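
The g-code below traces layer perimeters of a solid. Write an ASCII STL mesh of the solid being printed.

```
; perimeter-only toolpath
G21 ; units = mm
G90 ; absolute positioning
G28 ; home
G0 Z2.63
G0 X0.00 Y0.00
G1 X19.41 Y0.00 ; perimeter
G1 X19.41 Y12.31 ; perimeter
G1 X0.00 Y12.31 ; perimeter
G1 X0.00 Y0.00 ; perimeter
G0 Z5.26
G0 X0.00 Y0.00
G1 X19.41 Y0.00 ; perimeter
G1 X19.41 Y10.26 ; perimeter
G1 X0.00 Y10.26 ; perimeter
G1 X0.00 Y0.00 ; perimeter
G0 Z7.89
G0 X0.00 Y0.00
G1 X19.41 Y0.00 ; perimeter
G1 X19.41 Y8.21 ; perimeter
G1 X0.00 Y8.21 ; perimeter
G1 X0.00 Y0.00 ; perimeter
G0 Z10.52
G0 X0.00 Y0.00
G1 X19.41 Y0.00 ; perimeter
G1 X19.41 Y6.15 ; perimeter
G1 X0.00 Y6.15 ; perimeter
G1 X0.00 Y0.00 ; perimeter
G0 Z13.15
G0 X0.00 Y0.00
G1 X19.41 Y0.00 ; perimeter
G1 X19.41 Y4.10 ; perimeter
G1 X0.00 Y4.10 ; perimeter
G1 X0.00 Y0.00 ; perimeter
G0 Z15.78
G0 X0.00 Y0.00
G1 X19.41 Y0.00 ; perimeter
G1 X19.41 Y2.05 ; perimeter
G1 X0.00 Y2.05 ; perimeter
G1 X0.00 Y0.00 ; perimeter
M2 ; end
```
solid part
  facet normal 0.0000 0.0000 -1.0000
    outer loop
      vertex 19.41 14.36 0.00
      vertex 19.41 0.00 0.00
      vertex 0.00 0.00 0.00
    endloop
  endfacet
  facet normal 0.0000 0.0000 -1.0000
    outer loop
      vertex 0.00 14.36 0.00
      vertex 19.41 14.36 0.00
      vertex 0.00 0.00 0.00
    endloop
  endfacet
  facet normal 0.0000 -1.0000 0.0000
    outer loop
      vertex 0.00 0.00 0.00
      vertex 19.41 0.00 0.00
      vertex 19.41 0.00 18.41
    endloop
  endfacet
  facet normal 0.0000 -1.0000 0.0000
    outer loop
      vertex 0.00 0.00 0.00
      vertex 19.41 0.00 18.41
      vertex 0.00 0.00 18.41
    endloop
  endfacet
  facet normal 0.0000 0.7885 0.6150
    outer loop
      vertex 0.00 0.00 18.41
      vertex 19.41 0.00 18.41
      vertex 19.41 14.36 0.00
    endloop
  endfacet
  facet normal 0.0000 0.7885 0.6150
    outer loop
      vertex 0.00 0.00 18.41
      vertex 19.41 14.36 0.00
      vertex 0.00 14.36 0.00
    endloop
  endfacet
  facet normal -1.0000 0.0000 0.0000
    outer loop
      vertex 0.00 0.00 18.41
      vertex 0.00 14.36 0.00
      vertex 0.00 0.00 0.00
    endloop
  endfacet
  facet normal 1.0000 0.0000 0.0000
    outer loop
      vertex 19.41 0.00 0.00
      vertex 19.41 14.36 0.00
      vertex 19.41 0.00 18.41
    endloop
  endfacet
endsolid part

The G0 Z moves step by Δz≈2.63 mm. The G1 loops shrink linearly with z, so the solid tapers from its base footprint up to z≈18.4. Closing with a flat bottom cap and the tapered top and triangulating gives 8 facets — a wedge (ramp): 19.4 × 14.4 mm base, rising to 18.4 mm along the y=0 edge and sloping linearly to z=0 at y=14.4.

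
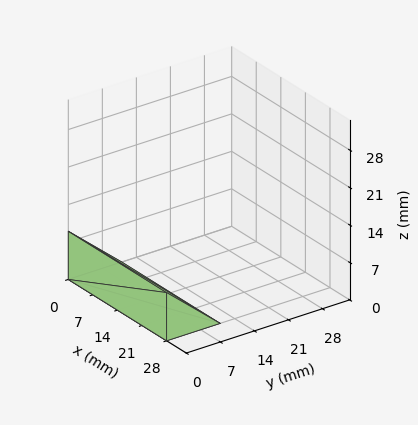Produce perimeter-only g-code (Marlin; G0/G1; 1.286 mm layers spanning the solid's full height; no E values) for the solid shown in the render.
Reading the render: the shape is a wedge (ramp): 28 × 11 mm base, rising to 9 mm along the y=0 edge and sloping linearly to z=0 at y=11 (dimensions read to the nearest mm from the axis ticks). For the g-code, the solid's height is divided into equal slices at the stated Δz and each level perimeter traced with G1 moves after a G0 lift.

; perimeter-only toolpath
G21 ; units = mm
G90 ; absolute positioning
G28 ; home
; layer 1
G0 Z1.286
G0 X0.000 Y0.000
G1 X28.000 Y0.000
G1 X28.000 Y9.429
G1 X0.000 Y9.429
G1 X0.000 Y0.000
; layer 2
G0 Z2.571
G0 X0.000 Y0.000
G1 X28.000 Y0.000
G1 X28.000 Y7.857
G1 X0.000 Y7.857
G1 X0.000 Y0.000
; layer 3
G0 Z3.857
G0 X0.000 Y0.000
G1 X28.000 Y0.000
G1 X28.000 Y6.286
G1 X0.000 Y6.286
G1 X0.000 Y0.000
; layer 4
G0 Z5.143
G0 X0.000 Y0.000
G1 X28.000 Y0.000
G1 X28.000 Y4.714
G1 X0.000 Y4.714
G1 X0.000 Y0.000
; layer 5
G0 Z6.429
G0 X0.000 Y0.000
G1 X28.000 Y0.000
G1 X28.000 Y3.143
G1 X0.000 Y3.143
G1 X0.000 Y0.000
; layer 6
G0 Z7.714
G0 X0.000 Y0.000
G1 X28.000 Y0.000
G1 X28.000 Y1.571
G1 X0.000 Y1.571
G1 X0.000 Y0.000
M2 ; end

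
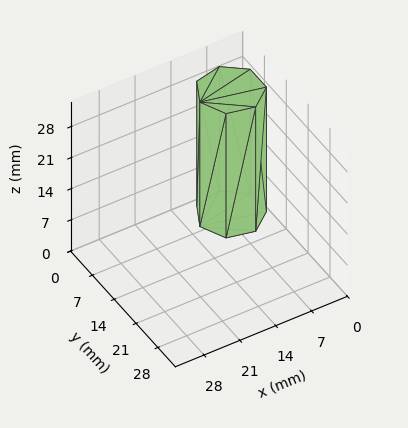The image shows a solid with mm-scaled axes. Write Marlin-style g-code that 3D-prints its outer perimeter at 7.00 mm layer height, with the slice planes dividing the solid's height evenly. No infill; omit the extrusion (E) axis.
Reading the render: the shape is a regular 7-sided prism (a cylinder approximated with 7 flat sides), circumscribed radius ≈ 6 mm, height ≈ 28 mm (dimensions read to the nearest mm from the axis ticks). For the g-code, the solid's height is divided into equal slices at the stated Δz and each level perimeter traced with G1 moves after a G0 lift.

; perimeter-only toolpath
G21 ; units = mm
G90 ; absolute positioning
G28 ; home
; layer 1
G0 Z7.00
G0 X12.00 Y6.00
G1 X9.74 Y10.69
G1 X4.66 Y11.85
G1 X0.59 Y8.60
G1 X0.59 Y3.40
G1 X4.66 Y0.15
G1 X9.74 Y1.31
G1 X12.00 Y6.00
; layer 2
G0 Z14.00
G0 X12.00 Y6.00
G1 X9.74 Y10.69
G1 X4.66 Y11.85
G1 X0.59 Y8.60
G1 X0.59 Y3.40
G1 X4.66 Y0.15
G1 X9.74 Y1.31
G1 X12.00 Y6.00
; layer 3
G0 Z21.00
G0 X12.00 Y6.00
G1 X9.74 Y10.69
G1 X4.66 Y11.85
G1 X0.59 Y8.60
G1 X0.59 Y3.40
G1 X4.66 Y0.15
G1 X9.74 Y1.31
G1 X12.00 Y6.00
; layer 4
G0 Z28.00
G0 X12.00 Y6.00
G1 X9.74 Y10.69
G1 X4.66 Y11.85
G1 X0.59 Y8.60
G1 X0.59 Y3.40
G1 X4.66 Y0.15
G1 X9.74 Y1.31
G1 X12.00 Y6.00
M2 ; end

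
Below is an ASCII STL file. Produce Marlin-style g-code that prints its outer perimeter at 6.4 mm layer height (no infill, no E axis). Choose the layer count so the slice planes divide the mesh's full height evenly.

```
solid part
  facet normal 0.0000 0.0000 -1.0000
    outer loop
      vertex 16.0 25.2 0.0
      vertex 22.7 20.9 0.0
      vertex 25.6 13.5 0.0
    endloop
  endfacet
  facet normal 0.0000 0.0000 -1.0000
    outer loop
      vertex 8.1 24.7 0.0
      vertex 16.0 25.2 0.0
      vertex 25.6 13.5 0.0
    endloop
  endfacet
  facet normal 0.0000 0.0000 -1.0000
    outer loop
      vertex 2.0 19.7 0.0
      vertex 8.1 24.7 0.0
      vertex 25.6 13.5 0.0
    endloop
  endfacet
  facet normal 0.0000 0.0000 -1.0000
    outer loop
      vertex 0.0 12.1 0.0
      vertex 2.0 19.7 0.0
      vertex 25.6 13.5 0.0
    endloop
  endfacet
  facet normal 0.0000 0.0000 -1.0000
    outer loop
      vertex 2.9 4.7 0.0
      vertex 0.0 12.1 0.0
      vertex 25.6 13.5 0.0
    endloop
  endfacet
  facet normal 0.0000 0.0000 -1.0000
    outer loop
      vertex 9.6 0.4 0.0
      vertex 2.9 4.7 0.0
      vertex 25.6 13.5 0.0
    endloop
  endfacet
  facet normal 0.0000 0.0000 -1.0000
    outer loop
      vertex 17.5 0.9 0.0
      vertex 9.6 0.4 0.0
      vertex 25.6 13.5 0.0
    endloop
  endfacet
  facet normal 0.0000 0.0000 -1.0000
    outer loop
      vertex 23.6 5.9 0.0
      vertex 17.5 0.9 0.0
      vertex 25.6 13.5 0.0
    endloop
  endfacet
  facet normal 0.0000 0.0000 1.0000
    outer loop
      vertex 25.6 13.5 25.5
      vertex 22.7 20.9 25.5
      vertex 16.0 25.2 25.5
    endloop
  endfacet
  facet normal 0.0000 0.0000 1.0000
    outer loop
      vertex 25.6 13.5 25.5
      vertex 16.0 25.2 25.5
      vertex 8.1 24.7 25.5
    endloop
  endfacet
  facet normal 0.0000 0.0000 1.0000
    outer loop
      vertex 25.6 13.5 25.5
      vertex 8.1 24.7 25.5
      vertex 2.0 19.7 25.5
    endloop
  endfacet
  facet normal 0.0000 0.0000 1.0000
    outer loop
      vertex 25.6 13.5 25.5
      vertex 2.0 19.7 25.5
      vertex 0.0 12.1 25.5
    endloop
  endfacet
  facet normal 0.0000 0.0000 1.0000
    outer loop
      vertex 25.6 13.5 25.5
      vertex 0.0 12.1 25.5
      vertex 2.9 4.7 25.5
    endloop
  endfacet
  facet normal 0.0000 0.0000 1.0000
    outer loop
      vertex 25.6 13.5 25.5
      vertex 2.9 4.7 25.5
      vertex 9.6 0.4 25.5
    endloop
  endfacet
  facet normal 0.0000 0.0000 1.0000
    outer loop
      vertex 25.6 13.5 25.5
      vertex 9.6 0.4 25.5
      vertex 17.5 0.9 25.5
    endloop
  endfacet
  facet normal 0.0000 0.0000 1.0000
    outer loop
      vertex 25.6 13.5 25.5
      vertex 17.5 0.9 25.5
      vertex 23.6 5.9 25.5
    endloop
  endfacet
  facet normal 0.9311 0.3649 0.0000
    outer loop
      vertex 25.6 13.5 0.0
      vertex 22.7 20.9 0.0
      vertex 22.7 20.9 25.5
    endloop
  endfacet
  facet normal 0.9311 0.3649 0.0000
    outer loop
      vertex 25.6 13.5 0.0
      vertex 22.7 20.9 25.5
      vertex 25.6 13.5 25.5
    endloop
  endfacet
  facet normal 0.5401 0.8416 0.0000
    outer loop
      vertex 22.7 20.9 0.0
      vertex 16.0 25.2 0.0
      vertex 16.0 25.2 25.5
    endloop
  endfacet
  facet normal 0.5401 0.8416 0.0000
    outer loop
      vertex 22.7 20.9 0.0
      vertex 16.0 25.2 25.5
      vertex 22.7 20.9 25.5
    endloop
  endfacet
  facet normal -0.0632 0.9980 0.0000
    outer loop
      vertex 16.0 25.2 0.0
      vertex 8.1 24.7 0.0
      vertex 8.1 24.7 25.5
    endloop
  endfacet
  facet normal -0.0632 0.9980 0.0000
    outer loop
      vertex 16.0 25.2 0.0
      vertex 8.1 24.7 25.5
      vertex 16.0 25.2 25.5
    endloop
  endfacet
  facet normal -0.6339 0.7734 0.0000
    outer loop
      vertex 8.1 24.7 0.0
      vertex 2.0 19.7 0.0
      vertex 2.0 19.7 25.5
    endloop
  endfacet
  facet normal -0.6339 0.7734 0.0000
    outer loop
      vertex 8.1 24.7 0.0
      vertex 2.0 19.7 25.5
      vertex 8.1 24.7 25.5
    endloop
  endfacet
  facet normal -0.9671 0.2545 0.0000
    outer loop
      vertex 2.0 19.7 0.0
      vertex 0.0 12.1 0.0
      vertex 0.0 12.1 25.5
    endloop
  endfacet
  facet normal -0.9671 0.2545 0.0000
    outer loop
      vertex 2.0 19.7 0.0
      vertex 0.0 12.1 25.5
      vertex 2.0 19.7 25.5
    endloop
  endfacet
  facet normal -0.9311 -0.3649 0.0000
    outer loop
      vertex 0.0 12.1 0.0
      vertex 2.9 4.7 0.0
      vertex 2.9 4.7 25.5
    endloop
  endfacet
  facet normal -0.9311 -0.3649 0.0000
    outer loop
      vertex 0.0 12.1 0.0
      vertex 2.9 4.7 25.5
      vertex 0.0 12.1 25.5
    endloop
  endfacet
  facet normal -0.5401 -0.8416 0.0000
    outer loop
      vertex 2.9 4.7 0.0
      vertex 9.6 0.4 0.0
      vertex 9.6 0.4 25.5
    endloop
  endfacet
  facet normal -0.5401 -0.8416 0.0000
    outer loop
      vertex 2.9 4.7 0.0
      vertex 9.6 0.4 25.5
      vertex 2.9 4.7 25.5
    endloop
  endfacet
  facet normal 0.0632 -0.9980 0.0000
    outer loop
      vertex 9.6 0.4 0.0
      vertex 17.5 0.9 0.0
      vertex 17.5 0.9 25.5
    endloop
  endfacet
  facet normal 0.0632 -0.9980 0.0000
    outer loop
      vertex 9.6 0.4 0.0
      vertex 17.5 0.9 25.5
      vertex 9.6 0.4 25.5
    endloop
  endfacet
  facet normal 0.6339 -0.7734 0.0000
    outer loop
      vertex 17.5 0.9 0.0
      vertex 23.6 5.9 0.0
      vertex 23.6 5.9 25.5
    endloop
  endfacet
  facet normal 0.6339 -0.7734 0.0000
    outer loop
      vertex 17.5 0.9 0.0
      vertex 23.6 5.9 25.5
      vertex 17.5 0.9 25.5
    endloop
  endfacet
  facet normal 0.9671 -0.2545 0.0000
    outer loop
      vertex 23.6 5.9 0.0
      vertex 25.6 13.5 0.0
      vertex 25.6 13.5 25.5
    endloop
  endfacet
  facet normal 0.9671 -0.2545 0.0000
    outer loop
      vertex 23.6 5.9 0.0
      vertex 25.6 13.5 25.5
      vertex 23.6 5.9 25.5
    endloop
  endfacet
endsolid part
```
; perimeter-only toolpath
G21 ; units = mm
G90 ; absolute positioning
G28 ; home
; layer 1
G0 Z6.4
G0 X25.6 Y13.5
G1 X22.7 Y20.9
G1 X16.0 Y25.2
G1 X8.1 Y24.7
G1 X2.0 Y19.7
G1 X0.0 Y12.1
G1 X2.9 Y4.7
G1 X9.6 Y0.4
G1 X17.5 Y0.9
G1 X23.6 Y5.9
G1 X25.6 Y13.5
; layer 2
G0 Z12.8
G0 X25.6 Y13.5
G1 X22.7 Y20.9
G1 X16.0 Y25.2
G1 X8.1 Y24.7
G1 X2.0 Y19.7
G1 X0.0 Y12.1
G1 X2.9 Y4.7
G1 X9.6 Y0.4
G1 X17.5 Y0.9
G1 X23.6 Y5.9
G1 X25.6 Y13.5
; layer 3
G0 Z19.1
G0 X25.6 Y13.5
G1 X22.7 Y20.9
G1 X16.0 Y25.2
G1 X8.1 Y24.7
G1 X2.0 Y19.7
G1 X0.0 Y12.1
G1 X2.9 Y4.7
G1 X9.6 Y0.4
G1 X17.5 Y0.9
G1 X23.6 Y5.9
G1 X25.6 Y13.5
; layer 4
G0 Z25.5
G0 X25.6 Y13.5
G1 X22.7 Y20.9
G1 X16.0 Y25.2
G1 X8.1 Y24.7
G1 X2.0 Y19.7
G1 X0.0 Y12.1
G1 X2.9 Y4.7
G1 X9.6 Y0.4
G1 X17.5 Y0.9
G1 X23.6 Y5.9
G1 X25.6 Y13.5
M2 ; end

The solid is a regular 10-sided prism (a cylinder approximated with 10 flat sides), circumscribed radius ≈ 12.8 mm, height ≈ 25.5 mm. Slicing at Δz = 6.4 mm — 4 equal slices spanning the solid's height, so layer i sits at z = i·h/4 — gives 4 non-empty perimeters. Each is a 10-segment closed polygon; G0 lifts to the layer z and rapids to the start vertex, then G1 traces the edges.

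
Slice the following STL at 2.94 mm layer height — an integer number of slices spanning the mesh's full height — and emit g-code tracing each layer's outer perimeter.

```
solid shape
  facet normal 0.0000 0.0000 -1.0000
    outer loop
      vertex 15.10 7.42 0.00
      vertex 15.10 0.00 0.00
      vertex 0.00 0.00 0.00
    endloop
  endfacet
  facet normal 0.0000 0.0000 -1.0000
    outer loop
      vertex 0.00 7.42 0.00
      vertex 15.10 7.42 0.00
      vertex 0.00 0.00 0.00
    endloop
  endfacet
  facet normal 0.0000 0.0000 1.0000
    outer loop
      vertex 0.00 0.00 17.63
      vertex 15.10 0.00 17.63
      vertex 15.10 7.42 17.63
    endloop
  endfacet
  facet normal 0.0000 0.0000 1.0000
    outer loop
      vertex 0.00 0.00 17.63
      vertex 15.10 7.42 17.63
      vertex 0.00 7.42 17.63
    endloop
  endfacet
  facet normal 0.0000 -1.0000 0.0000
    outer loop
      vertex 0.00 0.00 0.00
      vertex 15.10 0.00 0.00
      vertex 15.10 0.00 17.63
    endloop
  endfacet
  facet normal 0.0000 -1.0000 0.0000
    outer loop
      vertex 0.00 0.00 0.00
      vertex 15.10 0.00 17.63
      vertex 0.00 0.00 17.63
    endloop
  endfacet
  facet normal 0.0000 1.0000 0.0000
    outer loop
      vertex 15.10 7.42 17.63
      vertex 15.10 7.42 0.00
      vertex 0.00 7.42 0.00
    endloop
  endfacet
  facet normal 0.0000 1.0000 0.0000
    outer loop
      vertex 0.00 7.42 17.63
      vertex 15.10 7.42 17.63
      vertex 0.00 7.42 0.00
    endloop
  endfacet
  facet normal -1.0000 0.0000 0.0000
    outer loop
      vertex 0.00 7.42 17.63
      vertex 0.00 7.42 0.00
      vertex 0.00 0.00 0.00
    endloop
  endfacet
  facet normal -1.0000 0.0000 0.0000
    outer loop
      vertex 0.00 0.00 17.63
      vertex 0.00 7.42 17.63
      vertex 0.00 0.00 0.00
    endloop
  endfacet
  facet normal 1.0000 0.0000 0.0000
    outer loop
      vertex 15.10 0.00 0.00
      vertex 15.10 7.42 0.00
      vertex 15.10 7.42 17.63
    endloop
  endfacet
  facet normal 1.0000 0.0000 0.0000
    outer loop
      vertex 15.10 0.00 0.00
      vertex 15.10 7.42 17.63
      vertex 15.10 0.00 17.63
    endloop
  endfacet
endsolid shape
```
; perimeter-only toolpath
G21 ; units = mm
G90 ; absolute positioning
G28 ; home
; layer 1
G0 Z2.94
G0 X0.00 Y0.00
G1 X15.10 Y0.00
G1 X15.10 Y7.42
G1 X0.00 Y7.42
G1 X0.00 Y0.00
; layer 2
G0 Z5.88
G0 X0.00 Y0.00
G1 X15.10 Y0.00
G1 X15.10 Y7.42
G1 X0.00 Y7.42
G1 X0.00 Y0.00
; layer 3
G0 Z8.81
G0 X0.00 Y0.00
G1 X15.10 Y0.00
G1 X15.10 Y7.42
G1 X0.00 Y7.42
G1 X0.00 Y0.00
; layer 4
G0 Z11.75
G0 X0.00 Y0.00
G1 X15.10 Y0.00
G1 X15.10 Y7.42
G1 X0.00 Y7.42
G1 X0.00 Y0.00
; layer 5
G0 Z14.69
G0 X0.00 Y0.00
G1 X15.10 Y0.00
G1 X15.10 Y7.42
G1 X0.00 Y7.42
G1 X0.00 Y0.00
; layer 6
G0 Z17.63
G0 X0.00 Y0.00
G1 X15.10 Y0.00
G1 X15.10 Y7.42
G1 X0.00 Y7.42
G1 X0.00 Y0.00
M2 ; end

The solid is a rectangular box, roughly 15.1 × 7.42 mm footprint and 17.6 mm tall. Slicing at Δz = 2.94 mm — 6 equal slices spanning the solid's height, so layer i sits at z = i·h/6 — gives 6 non-empty perimeters. Each is a 4-segment closed polygon; G0 lifts to the layer z and rapids to the start vertex, then G1 traces the edges.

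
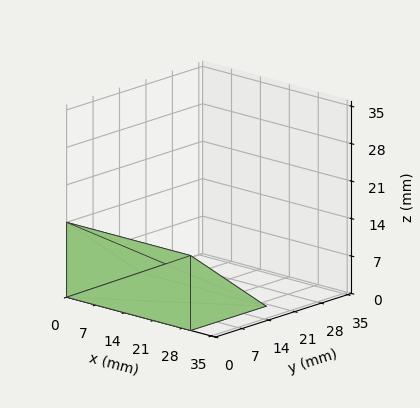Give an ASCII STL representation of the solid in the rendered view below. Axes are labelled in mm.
Reading the render: the shape is a wedge (ramp): 30 × 20 mm base, rising to 14 mm along the y=0 edge and sloping linearly to z=0 at y=20 (dimensions read to the nearest mm from the axis ticks). For the STL, each face is triangulated and given an outward normal.

solid part
  facet normal 0.0000 0.0000 -1.0000
    outer loop
      vertex 30.00 20.00 0.00
      vertex 30.00 0.00 0.00
      vertex 0.00 0.00 0.00
    endloop
  endfacet
  facet normal 0.0000 0.0000 -1.0000
    outer loop
      vertex 0.00 20.00 0.00
      vertex 30.00 20.00 0.00
      vertex 0.00 0.00 0.00
    endloop
  endfacet
  facet normal 0.0000 -1.0000 0.0000
    outer loop
      vertex 0.00 0.00 0.00
      vertex 30.00 0.00 0.00
      vertex 30.00 0.00 14.00
    endloop
  endfacet
  facet normal 0.0000 -1.0000 0.0000
    outer loop
      vertex 0.00 0.00 0.00
      vertex 30.00 0.00 14.00
      vertex 0.00 0.00 14.00
    endloop
  endfacet
  facet normal 0.0000 0.5735 0.8192
    outer loop
      vertex 0.00 0.00 14.00
      vertex 30.00 0.00 14.00
      vertex 30.00 20.00 0.00
    endloop
  endfacet
  facet normal 0.0000 0.5735 0.8192
    outer loop
      vertex 0.00 0.00 14.00
      vertex 30.00 20.00 0.00
      vertex 0.00 20.00 0.00
    endloop
  endfacet
  facet normal -1.0000 0.0000 0.0000
    outer loop
      vertex 0.00 0.00 14.00
      vertex 0.00 20.00 0.00
      vertex 0.00 0.00 0.00
    endloop
  endfacet
  facet normal 1.0000 0.0000 0.0000
    outer loop
      vertex 30.00 0.00 0.00
      vertex 30.00 20.00 0.00
      vertex 30.00 0.00 14.00
    endloop
  endfacet
endsolid part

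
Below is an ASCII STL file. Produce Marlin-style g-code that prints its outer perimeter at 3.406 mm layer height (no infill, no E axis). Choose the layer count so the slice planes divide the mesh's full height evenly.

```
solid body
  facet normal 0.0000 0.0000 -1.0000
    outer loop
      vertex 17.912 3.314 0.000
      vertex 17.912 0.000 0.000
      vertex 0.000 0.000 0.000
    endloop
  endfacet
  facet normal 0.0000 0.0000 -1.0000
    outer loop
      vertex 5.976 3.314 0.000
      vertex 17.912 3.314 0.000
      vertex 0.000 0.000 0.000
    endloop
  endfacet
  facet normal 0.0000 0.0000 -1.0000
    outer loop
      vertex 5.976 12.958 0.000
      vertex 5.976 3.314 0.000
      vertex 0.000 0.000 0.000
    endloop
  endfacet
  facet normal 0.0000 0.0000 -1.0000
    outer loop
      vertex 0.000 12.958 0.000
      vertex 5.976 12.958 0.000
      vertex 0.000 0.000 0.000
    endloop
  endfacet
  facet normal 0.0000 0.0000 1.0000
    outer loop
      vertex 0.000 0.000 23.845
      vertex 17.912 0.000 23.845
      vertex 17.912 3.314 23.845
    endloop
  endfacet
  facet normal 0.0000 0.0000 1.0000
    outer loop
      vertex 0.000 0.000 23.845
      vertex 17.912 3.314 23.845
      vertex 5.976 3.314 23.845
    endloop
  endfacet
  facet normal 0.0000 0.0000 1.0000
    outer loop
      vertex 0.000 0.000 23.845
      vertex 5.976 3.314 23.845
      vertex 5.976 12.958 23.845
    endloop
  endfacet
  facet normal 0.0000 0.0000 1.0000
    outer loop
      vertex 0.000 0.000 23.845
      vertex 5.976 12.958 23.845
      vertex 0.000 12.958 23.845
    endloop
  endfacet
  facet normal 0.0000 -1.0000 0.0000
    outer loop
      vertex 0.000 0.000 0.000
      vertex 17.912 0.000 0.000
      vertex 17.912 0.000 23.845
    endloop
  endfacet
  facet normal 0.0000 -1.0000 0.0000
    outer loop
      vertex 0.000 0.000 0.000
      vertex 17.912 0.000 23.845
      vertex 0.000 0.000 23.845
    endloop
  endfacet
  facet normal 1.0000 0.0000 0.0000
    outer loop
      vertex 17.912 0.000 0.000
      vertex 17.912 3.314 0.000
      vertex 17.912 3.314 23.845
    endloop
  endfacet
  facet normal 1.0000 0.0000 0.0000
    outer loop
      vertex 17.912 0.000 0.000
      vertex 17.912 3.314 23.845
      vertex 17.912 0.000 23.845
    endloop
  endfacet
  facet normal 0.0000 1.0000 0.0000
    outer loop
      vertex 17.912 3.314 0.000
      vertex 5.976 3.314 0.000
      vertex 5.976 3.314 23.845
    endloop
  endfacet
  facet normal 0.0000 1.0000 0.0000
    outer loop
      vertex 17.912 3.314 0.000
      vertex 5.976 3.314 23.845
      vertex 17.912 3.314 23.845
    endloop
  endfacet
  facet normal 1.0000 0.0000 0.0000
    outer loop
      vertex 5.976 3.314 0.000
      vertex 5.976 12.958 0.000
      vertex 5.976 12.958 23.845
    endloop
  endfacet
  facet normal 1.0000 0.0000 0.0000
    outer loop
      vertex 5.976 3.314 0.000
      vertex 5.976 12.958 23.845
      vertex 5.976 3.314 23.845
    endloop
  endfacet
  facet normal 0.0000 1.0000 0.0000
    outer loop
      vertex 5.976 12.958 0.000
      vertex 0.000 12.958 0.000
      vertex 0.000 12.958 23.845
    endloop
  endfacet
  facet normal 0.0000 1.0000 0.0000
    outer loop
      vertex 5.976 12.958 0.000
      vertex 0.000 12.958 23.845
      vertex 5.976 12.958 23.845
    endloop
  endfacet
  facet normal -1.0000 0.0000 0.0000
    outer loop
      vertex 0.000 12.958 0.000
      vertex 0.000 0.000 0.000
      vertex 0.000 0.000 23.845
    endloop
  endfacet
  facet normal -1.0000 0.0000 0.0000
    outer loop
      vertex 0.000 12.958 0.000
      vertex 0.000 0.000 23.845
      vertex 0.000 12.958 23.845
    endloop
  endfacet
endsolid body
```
; perimeter-only toolpath
G21 ; units = mm
G90 ; absolute positioning
G28 ; home
; layer 1
G0 Z3.406
G0 X0.000 Y0.000
G1 X17.912 Y0.000
G1 X17.912 Y3.314
G1 X5.976 Y3.314
G1 X5.976 Y12.958
G1 X0.000 Y12.958
G1 X0.000 Y0.000
; layer 2
G0 Z6.813
G0 X0.000 Y0.000
G1 X17.912 Y0.000
G1 X17.912 Y3.314
G1 X5.976 Y3.314
G1 X5.976 Y12.958
G1 X0.000 Y12.958
G1 X0.000 Y0.000
; layer 3
G0 Z10.219
G0 X0.000 Y0.000
G1 X17.912 Y0.000
G1 X17.912 Y3.314
G1 X5.976 Y3.314
G1 X5.976 Y12.958
G1 X0.000 Y12.958
G1 X0.000 Y0.000
; layer 4
G0 Z13.626
G0 X0.000 Y0.000
G1 X17.912 Y0.000
G1 X17.912 Y3.314
G1 X5.976 Y3.314
G1 X5.976 Y12.958
G1 X0.000 Y12.958
G1 X0.000 Y0.000
; layer 5
G0 Z17.032
G0 X0.000 Y0.000
G1 X17.912 Y0.000
G1 X17.912 Y3.314
G1 X5.976 Y3.314
G1 X5.976 Y12.958
G1 X0.000 Y12.958
G1 X0.000 Y0.000
; layer 6
G0 Z20.439
G0 X0.000 Y0.000
G1 X17.912 Y0.000
G1 X17.912 Y3.314
G1 X5.976 Y3.314
G1 X5.976 Y12.958
G1 X0.000 Y12.958
G1 X0.000 Y0.000
; layer 7
G0 Z23.845
G0 X0.000 Y0.000
G1 X17.912 Y0.000
G1 X17.912 Y3.314
G1 X5.976 Y3.314
G1 X5.976 Y12.958
G1 X0.000 Y12.958
G1 X0.000 Y0.000
M2 ; end

The solid is an L-shaped prism: outer 17.9 × 13 mm, arm thicknesses ≈ 3.31 mm (horizontal) and 5.98 mm (vertical), extruded 23.8 mm in z. Slicing at Δz = 3.406 mm — 7 equal slices spanning the solid's height, so layer i sits at z = i·h/7 — gives 7 non-empty perimeters. Each is a 6-segment closed polygon; G0 lifts to the layer z and rapids to the start vertex, then G1 traces the edges.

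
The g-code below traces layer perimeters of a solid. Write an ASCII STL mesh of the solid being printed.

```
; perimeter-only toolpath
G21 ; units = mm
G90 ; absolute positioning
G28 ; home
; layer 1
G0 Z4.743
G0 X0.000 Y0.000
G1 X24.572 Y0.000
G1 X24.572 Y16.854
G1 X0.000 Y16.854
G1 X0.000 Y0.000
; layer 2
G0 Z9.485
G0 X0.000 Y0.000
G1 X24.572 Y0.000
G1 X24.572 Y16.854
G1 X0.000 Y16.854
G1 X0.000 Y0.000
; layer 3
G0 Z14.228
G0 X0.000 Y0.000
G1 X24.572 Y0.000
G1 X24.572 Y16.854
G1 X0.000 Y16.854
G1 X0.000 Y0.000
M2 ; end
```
solid part
  facet normal 0.0000 0.0000 -1.0000
    outer loop
      vertex 24.572 16.854 0.000
      vertex 24.572 0.000 0.000
      vertex 0.000 0.000 0.000
    endloop
  endfacet
  facet normal 0.0000 0.0000 -1.0000
    outer loop
      vertex 0.000 16.854 0.000
      vertex 24.572 16.854 0.000
      vertex 0.000 0.000 0.000
    endloop
  endfacet
  facet normal 0.0000 0.0000 1.0000
    outer loop
      vertex 0.000 0.000 14.228
      vertex 24.572 0.000 14.228
      vertex 24.572 16.854 14.228
    endloop
  endfacet
  facet normal 0.0000 0.0000 1.0000
    outer loop
      vertex 0.000 0.000 14.228
      vertex 24.572 16.854 14.228
      vertex 0.000 16.854 14.228
    endloop
  endfacet
  facet normal 0.0000 -1.0000 0.0000
    outer loop
      vertex 0.000 0.000 0.000
      vertex 24.572 0.000 0.000
      vertex 24.572 0.000 14.228
    endloop
  endfacet
  facet normal 0.0000 -1.0000 0.0000
    outer loop
      vertex 0.000 0.000 0.000
      vertex 24.572 0.000 14.228
      vertex 0.000 0.000 14.228
    endloop
  endfacet
  facet normal 0.0000 1.0000 0.0000
    outer loop
      vertex 24.572 16.854 14.228
      vertex 24.572 16.854 0.000
      vertex 0.000 16.854 0.000
    endloop
  endfacet
  facet normal 0.0000 1.0000 0.0000
    outer loop
      vertex 0.000 16.854 14.228
      vertex 24.572 16.854 14.228
      vertex 0.000 16.854 0.000
    endloop
  endfacet
  facet normal -1.0000 0.0000 0.0000
    outer loop
      vertex 0.000 16.854 14.228
      vertex 0.000 16.854 0.000
      vertex 0.000 0.000 0.000
    endloop
  endfacet
  facet normal -1.0000 0.0000 0.0000
    outer loop
      vertex 0.000 0.000 14.228
      vertex 0.000 16.854 14.228
      vertex 0.000 0.000 0.000
    endloop
  endfacet
  facet normal 1.0000 0.0000 0.0000
    outer loop
      vertex 24.572 0.000 0.000
      vertex 24.572 16.854 0.000
      vertex 24.572 16.854 14.228
    endloop
  endfacet
  facet normal 1.0000 0.0000 0.0000
    outer loop
      vertex 24.572 0.000 0.000
      vertex 24.572 16.854 14.228
      vertex 24.572 0.000 14.228
    endloop
  endfacet
endsolid part

The G0 Z moves step by Δz≈4.743 mm. Every layer's G1 loop is the same polygon, so the solid is a straight extrusion of it from z=0 to z≈14.2. Closing with flat bottom and top caps and triangulating gives 12 facets — a rectangular box, roughly 24.6 × 16.9 mm footprint and 14.2 mm tall.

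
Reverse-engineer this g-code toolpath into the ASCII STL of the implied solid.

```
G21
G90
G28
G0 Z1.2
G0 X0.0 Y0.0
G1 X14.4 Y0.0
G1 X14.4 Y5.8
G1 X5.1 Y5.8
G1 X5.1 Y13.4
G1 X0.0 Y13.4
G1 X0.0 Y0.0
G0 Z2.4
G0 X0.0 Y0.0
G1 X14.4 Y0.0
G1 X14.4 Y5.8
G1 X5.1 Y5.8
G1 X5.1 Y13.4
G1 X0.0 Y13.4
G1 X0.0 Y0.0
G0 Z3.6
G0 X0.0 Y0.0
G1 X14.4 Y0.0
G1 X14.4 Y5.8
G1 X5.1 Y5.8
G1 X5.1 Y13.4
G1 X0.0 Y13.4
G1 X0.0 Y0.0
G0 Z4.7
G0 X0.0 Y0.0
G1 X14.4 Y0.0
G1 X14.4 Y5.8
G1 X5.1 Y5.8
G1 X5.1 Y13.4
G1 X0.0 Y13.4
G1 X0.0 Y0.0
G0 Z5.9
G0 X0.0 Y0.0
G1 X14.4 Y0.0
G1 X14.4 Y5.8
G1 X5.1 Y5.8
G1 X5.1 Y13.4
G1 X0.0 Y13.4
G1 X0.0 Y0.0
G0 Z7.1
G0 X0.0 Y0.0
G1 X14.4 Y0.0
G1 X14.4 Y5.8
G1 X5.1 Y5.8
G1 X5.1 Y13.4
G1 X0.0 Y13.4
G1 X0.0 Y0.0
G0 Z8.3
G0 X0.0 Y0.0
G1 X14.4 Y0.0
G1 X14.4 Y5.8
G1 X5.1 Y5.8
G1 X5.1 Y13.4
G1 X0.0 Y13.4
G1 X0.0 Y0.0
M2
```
solid part
  facet normal 0.0000 0.0000 -1.0000
    outer loop
      vertex 14.4 5.8 0.0
      vertex 14.4 0.0 0.0
      vertex 0.0 0.0 0.0
    endloop
  endfacet
  facet normal 0.0000 0.0000 -1.0000
    outer loop
      vertex 5.1 5.8 0.0
      vertex 14.4 5.8 0.0
      vertex 0.0 0.0 0.0
    endloop
  endfacet
  facet normal 0.0000 0.0000 -1.0000
    outer loop
      vertex 5.1 13.4 0.0
      vertex 5.1 5.8 0.0
      vertex 0.0 0.0 0.0
    endloop
  endfacet
  facet normal 0.0000 0.0000 -1.0000
    outer loop
      vertex 0.0 13.4 0.0
      vertex 5.1 13.4 0.0
      vertex 0.0 0.0 0.0
    endloop
  endfacet
  facet normal 0.0000 0.0000 1.0000
    outer loop
      vertex 0.0 0.0 8.3
      vertex 14.4 0.0 8.3
      vertex 14.4 5.8 8.3
    endloop
  endfacet
  facet normal 0.0000 0.0000 1.0000
    outer loop
      vertex 0.0 0.0 8.3
      vertex 14.4 5.8 8.3
      vertex 5.1 5.8 8.3
    endloop
  endfacet
  facet normal 0.0000 0.0000 1.0000
    outer loop
      vertex 0.0 0.0 8.3
      vertex 5.1 5.8 8.3
      vertex 5.1 13.4 8.3
    endloop
  endfacet
  facet normal 0.0000 0.0000 1.0000
    outer loop
      vertex 0.0 0.0 8.3
      vertex 5.1 13.4 8.3
      vertex 0.0 13.4 8.3
    endloop
  endfacet
  facet normal 0.0000 -1.0000 0.0000
    outer loop
      vertex 0.0 0.0 0.0
      vertex 14.4 0.0 0.0
      vertex 14.4 0.0 8.3
    endloop
  endfacet
  facet normal 0.0000 -1.0000 0.0000
    outer loop
      vertex 0.0 0.0 0.0
      vertex 14.4 0.0 8.3
      vertex 0.0 0.0 8.3
    endloop
  endfacet
  facet normal 1.0000 0.0000 0.0000
    outer loop
      vertex 14.4 0.0 0.0
      vertex 14.4 5.8 0.0
      vertex 14.4 5.8 8.3
    endloop
  endfacet
  facet normal 1.0000 0.0000 0.0000
    outer loop
      vertex 14.4 0.0 0.0
      vertex 14.4 5.8 8.3
      vertex 14.4 0.0 8.3
    endloop
  endfacet
  facet normal 0.0000 1.0000 0.0000
    outer loop
      vertex 14.4 5.8 0.0
      vertex 5.1 5.8 0.0
      vertex 5.1 5.8 8.3
    endloop
  endfacet
  facet normal 0.0000 1.0000 0.0000
    outer loop
      vertex 14.4 5.8 0.0
      vertex 5.1 5.8 8.3
      vertex 14.4 5.8 8.3
    endloop
  endfacet
  facet normal 1.0000 0.0000 0.0000
    outer loop
      vertex 5.1 5.8 0.0
      vertex 5.1 13.4 0.0
      vertex 5.1 13.4 8.3
    endloop
  endfacet
  facet normal 1.0000 0.0000 0.0000
    outer loop
      vertex 5.1 5.8 0.0
      vertex 5.1 13.4 8.3
      vertex 5.1 5.8 8.3
    endloop
  endfacet
  facet normal 0.0000 1.0000 0.0000
    outer loop
      vertex 5.1 13.4 0.0
      vertex 0.0 13.4 0.0
      vertex 0.0 13.4 8.3
    endloop
  endfacet
  facet normal 0.0000 1.0000 0.0000
    outer loop
      vertex 5.1 13.4 0.0
      vertex 0.0 13.4 8.3
      vertex 5.1 13.4 8.3
    endloop
  endfacet
  facet normal -1.0000 0.0000 0.0000
    outer loop
      vertex 0.0 13.4 0.0
      vertex 0.0 0.0 0.0
      vertex 0.0 0.0 8.3
    endloop
  endfacet
  facet normal -1.0000 0.0000 0.0000
    outer loop
      vertex 0.0 13.4 0.0
      vertex 0.0 0.0 8.3
      vertex 0.0 13.4 8.3
    endloop
  endfacet
endsolid part

The G0 Z moves step by Δz≈1.2 mm. Every layer's G1 loop is the same polygon, so the solid is a straight extrusion of it from z=0 to z≈8.3. Closing with flat bottom and top caps and triangulating gives 20 facets — an L-shaped prism: outer 14.4 × 13.4 mm, arm thicknesses ≈ 5.8 mm (horizontal) and 5.1 mm (vertical), extruded 8.3 mm in z.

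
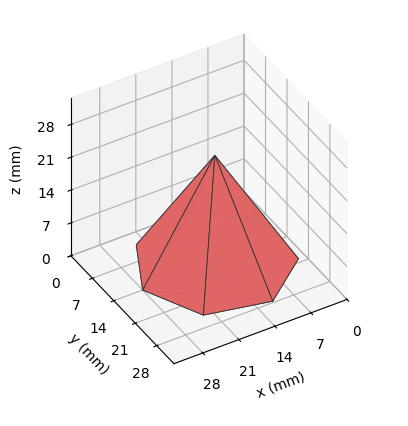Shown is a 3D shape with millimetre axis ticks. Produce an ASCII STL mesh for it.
Reading the render: the shape is a regular 7-sided pyramid, base circumscribed radius ≈ 14 mm, apex at z ≈ 23 mm (dimensions read to the nearest mm from the axis ticks). For the STL, each face is triangulated and given an outward normal.

solid part
  facet normal 0.0000 0.0000 -1.0000
    outer loop
      vertex 10.885 27.649 0.000
      vertex 22.729 24.946 0.000
      vertex 28.000 14.000 0.000
    endloop
  endfacet
  facet normal 0.0000 0.0000 -1.0000
    outer loop
      vertex 1.386 20.074 0.000
      vertex 10.885 27.649 0.000
      vertex 28.000 14.000 0.000
    endloop
  endfacet
  facet normal 0.0000 0.0000 -1.0000
    outer loop
      vertex 1.386 7.926 0.000
      vertex 1.386 20.074 0.000
      vertex 28.000 14.000 0.000
    endloop
  endfacet
  facet normal 0.0000 0.0000 -1.0000
    outer loop
      vertex 10.885 0.351 0.000
      vertex 1.386 7.926 0.000
      vertex 28.000 14.000 0.000
    endloop
  endfacet
  facet normal 0.0000 0.0000 -1.0000
    outer loop
      vertex 22.729 3.054 0.000
      vertex 10.885 0.351 0.000
      vertex 28.000 14.000 0.000
    endloop
  endfacet
  facet normal 0.7900 0.3804 0.4809
    outer loop
      vertex 28.000 14.000 0.000
      vertex 22.729 24.946 0.000
      vertex 14.000 14.000 23.000
    endloop
  endfacet
  facet normal 0.1951 0.8548 0.4809
    outer loop
      vertex 22.729 24.946 0.000
      vertex 10.885 27.649 0.000
      vertex 14.000 14.000 23.000
    endloop
  endfacet
  facet normal -0.5467 0.6855 0.4808
    outer loop
      vertex 10.885 27.649 0.000
      vertex 1.386 20.074 0.000
      vertex 14.000 14.000 23.000
    endloop
  endfacet
  facet normal -0.8768 0.0000 0.4809
    outer loop
      vertex 1.386 20.074 0.000
      vertex 1.386 7.926 0.000
      vertex 14.000 14.000 23.000
    endloop
  endfacet
  facet normal -0.5467 -0.6855 0.4808
    outer loop
      vertex 1.386 7.926 0.000
      vertex 10.885 0.351 0.000
      vertex 14.000 14.000 23.000
    endloop
  endfacet
  facet normal 0.1951 -0.8548 0.4809
    outer loop
      vertex 10.885 0.351 0.000
      vertex 22.729 3.054 0.000
      vertex 14.000 14.000 23.000
    endloop
  endfacet
  facet normal 0.7900 -0.3804 0.4809
    outer loop
      vertex 22.729 3.054 0.000
      vertex 28.000 14.000 0.000
      vertex 14.000 14.000 23.000
    endloop
  endfacet
endsolid part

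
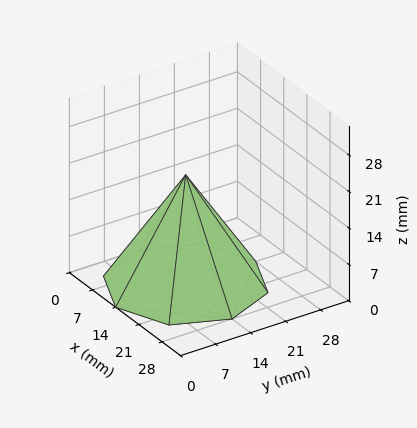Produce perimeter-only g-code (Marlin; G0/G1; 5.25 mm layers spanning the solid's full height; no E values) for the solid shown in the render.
Reading the render: the shape is a regular 8-sided pyramid, base circumscribed radius ≈ 14 mm, apex at z ≈ 21 mm (dimensions read to the nearest mm from the axis ticks). For the g-code, the solid's height is divided into equal slices at the stated Δz and each level perimeter traced with G1 moves after a G0 lift.

; perimeter-only toolpath
G21 ; units = mm
G90 ; absolute positioning
G28 ; home
; layer 1
G0 Z5.25
G0 X24.50 Y14.00
G1 X21.42 Y21.42
G1 X14.00 Y24.50
G1 X6.57 Y21.42
G1 X3.50 Y14.00
G1 X6.57 Y6.57
G1 X14.00 Y3.50
G1 X21.42 Y6.57
G1 X24.50 Y14.00
; layer 2
G0 Z10.50
G0 X21.00 Y14.00
G1 X18.95 Y18.95
G1 X14.00 Y21.00
G1 X9.05 Y18.95
G1 X7.00 Y14.00
G1 X9.05 Y9.05
G1 X14.00 Y7.00
G1 X18.95 Y9.05
G1 X21.00 Y14.00
; layer 3
G0 Z15.75
G0 X17.50 Y14.00
G1 X16.48 Y16.48
G1 X14.00 Y17.50
G1 X11.53 Y16.48
G1 X10.50 Y14.00
G1 X11.53 Y11.53
G1 X14.00 Y10.50
G1 X16.48 Y11.53
G1 X17.50 Y14.00
M2 ; end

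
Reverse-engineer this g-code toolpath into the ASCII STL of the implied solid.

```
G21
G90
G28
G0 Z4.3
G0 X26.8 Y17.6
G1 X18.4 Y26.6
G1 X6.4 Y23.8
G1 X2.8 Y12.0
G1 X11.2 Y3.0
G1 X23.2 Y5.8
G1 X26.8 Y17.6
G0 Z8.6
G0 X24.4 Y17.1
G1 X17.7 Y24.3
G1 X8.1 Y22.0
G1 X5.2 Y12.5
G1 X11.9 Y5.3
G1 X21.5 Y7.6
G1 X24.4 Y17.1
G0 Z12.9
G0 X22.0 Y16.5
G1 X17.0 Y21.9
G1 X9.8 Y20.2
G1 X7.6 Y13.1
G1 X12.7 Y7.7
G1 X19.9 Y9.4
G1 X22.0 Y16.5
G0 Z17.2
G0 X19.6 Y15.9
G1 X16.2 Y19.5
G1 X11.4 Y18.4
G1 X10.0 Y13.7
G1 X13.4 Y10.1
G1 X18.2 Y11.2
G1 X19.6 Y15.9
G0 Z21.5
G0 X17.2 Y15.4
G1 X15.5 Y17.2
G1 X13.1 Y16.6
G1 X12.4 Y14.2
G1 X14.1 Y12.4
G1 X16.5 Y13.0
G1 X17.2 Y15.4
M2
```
solid part
  facet normal 0.0000 0.0000 -1.0000
    outer loop
      vertex 4.7 25.6 0.0
      vertex 19.1 29.0 0.0
      vertex 29.2 18.2 0.0
    endloop
  endfacet
  facet normal 0.0000 0.0000 -1.0000
    outer loop
      vertex 0.4 11.4 0.0
      vertex 4.7 25.6 0.0
      vertex 29.2 18.2 0.0
    endloop
  endfacet
  facet normal 0.0000 0.0000 -1.0000
    outer loop
      vertex 10.5 0.6 0.0
      vertex 0.4 11.4 0.0
      vertex 29.2 18.2 0.0
    endloop
  endfacet
  facet normal 0.0000 0.0000 -1.0000
    outer loop
      vertex 24.9 4.0 0.0
      vertex 10.5 0.6 0.0
      vertex 29.2 18.2 0.0
    endloop
  endfacet
  facet normal 0.6539 0.6115 0.4455
    outer loop
      vertex 29.2 18.2 0.0
      vertex 19.1 29.0 0.0
      vertex 14.8 14.8 25.8
    endloop
  endfacet
  facet normal -0.2057 0.8714 0.4453
    outer loop
      vertex 19.1 29.0 0.0
      vertex 4.7 25.6 0.0
      vertex 14.8 14.8 25.8
    endloop
  endfacet
  facet normal -0.8574 0.2596 0.4443
    outer loop
      vertex 4.7 25.6 0.0
      vertex 0.4 11.4 0.0
      vertex 14.8 14.8 25.8
    endloop
  endfacet
  facet normal -0.6539 -0.6115 0.4455
    outer loop
      vertex 0.4 11.4 0.0
      vertex 10.5 0.6 0.0
      vertex 14.8 14.8 25.8
    endloop
  endfacet
  facet normal 0.2057 -0.8714 0.4453
    outer loop
      vertex 10.5 0.6 0.0
      vertex 24.9 4.0 0.0
      vertex 14.8 14.8 25.8
    endloop
  endfacet
  facet normal 0.8574 -0.2596 0.4443
    outer loop
      vertex 24.9 4.0 0.0
      vertex 29.2 18.2 0.0
      vertex 14.8 14.8 25.8
    endloop
  endfacet
endsolid part

The G0 Z moves step by Δz≈4.3 mm. The G1 loops shrink linearly with z, so the solid tapers from its base footprint up to z≈25.8. Closing with a flat bottom cap and the tapered top and triangulating gives 10 facets — a regular 6-sided pyramid, base circumscribed radius ≈ 14.8 mm, apex at z ≈ 25.8 mm.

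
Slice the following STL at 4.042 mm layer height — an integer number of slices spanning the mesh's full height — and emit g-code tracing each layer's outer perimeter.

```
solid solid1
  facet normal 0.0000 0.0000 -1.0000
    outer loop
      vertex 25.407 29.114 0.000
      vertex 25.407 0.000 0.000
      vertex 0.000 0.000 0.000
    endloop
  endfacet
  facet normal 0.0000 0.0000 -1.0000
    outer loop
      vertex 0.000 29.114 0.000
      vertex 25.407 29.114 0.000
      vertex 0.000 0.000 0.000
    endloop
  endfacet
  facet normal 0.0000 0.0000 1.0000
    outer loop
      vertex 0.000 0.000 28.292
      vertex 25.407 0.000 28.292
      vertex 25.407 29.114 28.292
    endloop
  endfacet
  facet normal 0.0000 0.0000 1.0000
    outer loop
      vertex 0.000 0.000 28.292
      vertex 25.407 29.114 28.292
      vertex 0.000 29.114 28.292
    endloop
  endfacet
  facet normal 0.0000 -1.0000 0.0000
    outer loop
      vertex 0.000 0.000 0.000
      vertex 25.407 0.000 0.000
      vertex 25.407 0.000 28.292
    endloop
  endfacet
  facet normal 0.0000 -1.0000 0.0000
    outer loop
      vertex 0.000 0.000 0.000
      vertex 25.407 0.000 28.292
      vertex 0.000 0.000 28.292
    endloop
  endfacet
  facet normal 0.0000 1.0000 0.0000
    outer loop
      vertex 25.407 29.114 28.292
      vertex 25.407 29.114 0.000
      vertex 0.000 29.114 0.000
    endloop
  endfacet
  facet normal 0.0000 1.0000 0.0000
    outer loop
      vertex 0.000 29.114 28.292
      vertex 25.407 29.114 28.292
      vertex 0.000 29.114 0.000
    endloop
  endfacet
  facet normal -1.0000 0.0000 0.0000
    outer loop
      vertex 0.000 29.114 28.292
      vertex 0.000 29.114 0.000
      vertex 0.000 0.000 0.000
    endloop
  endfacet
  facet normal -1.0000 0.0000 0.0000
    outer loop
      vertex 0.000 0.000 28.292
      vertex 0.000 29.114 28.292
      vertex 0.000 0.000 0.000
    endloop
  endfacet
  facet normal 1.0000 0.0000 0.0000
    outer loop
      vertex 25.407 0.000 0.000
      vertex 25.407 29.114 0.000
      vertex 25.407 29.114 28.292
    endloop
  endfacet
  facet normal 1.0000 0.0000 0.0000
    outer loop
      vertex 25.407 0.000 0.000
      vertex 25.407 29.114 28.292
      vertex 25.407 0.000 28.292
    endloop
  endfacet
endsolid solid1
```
; perimeter-only toolpath
G21 ; units = mm
G90 ; absolute positioning
G28 ; home
; layer 1
G0 Z4.042
G0 X0.000 Y0.000
G1 X25.407 Y0.000
G1 X25.407 Y29.114
G1 X0.000 Y29.114
G1 X0.000 Y0.000
; layer 2
G0 Z8.083
G0 X0.000 Y0.000
G1 X25.407 Y0.000
G1 X25.407 Y29.114
G1 X0.000 Y29.114
G1 X0.000 Y0.000
; layer 3
G0 Z12.125
G0 X0.000 Y0.000
G1 X25.407 Y0.000
G1 X25.407 Y29.114
G1 X0.000 Y29.114
G1 X0.000 Y0.000
; layer 4
G0 Z16.167
G0 X0.000 Y0.000
G1 X25.407 Y0.000
G1 X25.407 Y29.114
G1 X0.000 Y29.114
G1 X0.000 Y0.000
; layer 5
G0 Z20.209
G0 X0.000 Y0.000
G1 X25.407 Y0.000
G1 X25.407 Y29.114
G1 X0.000 Y29.114
G1 X0.000 Y0.000
; layer 6
G0 Z24.250
G0 X0.000 Y0.000
G1 X25.407 Y0.000
G1 X25.407 Y29.114
G1 X0.000 Y29.114
G1 X0.000 Y0.000
; layer 7
G0 Z28.292
G0 X0.000 Y0.000
G1 X25.407 Y0.000
G1 X25.407 Y29.114
G1 X0.000 Y29.114
G1 X0.000 Y0.000
M2 ; end

The solid is a rectangular box, roughly 25.4 × 29.1 mm footprint and 28.3 mm tall. Slicing at Δz = 4.042 mm — 7 equal slices spanning the solid's height, so layer i sits at z = i·h/7 — gives 7 non-empty perimeters. Each is a 4-segment closed polygon; G0 lifts to the layer z and rapids to the start vertex, then G1 traces the edges.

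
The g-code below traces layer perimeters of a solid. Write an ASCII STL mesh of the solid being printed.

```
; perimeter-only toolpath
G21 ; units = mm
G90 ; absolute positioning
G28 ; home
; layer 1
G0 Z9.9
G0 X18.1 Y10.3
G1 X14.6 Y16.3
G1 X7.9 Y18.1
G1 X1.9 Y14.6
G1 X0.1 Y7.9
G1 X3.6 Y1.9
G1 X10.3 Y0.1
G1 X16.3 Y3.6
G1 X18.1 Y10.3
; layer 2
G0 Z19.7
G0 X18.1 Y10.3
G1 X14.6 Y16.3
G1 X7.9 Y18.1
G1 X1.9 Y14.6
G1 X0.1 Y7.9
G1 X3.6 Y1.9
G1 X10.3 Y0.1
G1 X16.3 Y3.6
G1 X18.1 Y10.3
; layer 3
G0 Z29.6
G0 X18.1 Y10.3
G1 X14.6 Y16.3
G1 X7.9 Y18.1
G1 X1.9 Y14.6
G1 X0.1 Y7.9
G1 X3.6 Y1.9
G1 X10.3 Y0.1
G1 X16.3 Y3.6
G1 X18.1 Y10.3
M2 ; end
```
solid part
  facet normal 0.0000 0.0000 -1.0000
    outer loop
      vertex 7.9 18.1 0.0
      vertex 14.6 16.3 0.0
      vertex 18.1 10.3 0.0
    endloop
  endfacet
  facet normal 0.0000 0.0000 -1.0000
    outer loop
      vertex 1.9 14.6 0.0
      vertex 7.9 18.1 0.0
      vertex 18.1 10.3 0.0
    endloop
  endfacet
  facet normal 0.0000 0.0000 -1.0000
    outer loop
      vertex 0.1 7.9 0.0
      vertex 1.9 14.6 0.0
      vertex 18.1 10.3 0.0
    endloop
  endfacet
  facet normal 0.0000 0.0000 -1.0000
    outer loop
      vertex 3.6 1.9 0.0
      vertex 0.1 7.9 0.0
      vertex 18.1 10.3 0.0
    endloop
  endfacet
  facet normal 0.0000 0.0000 -1.0000
    outer loop
      vertex 10.3 0.1 0.0
      vertex 3.6 1.9 0.0
      vertex 18.1 10.3 0.0
    endloop
  endfacet
  facet normal 0.0000 0.0000 -1.0000
    outer loop
      vertex 16.3 3.6 0.0
      vertex 10.3 0.1 0.0
      vertex 18.1 10.3 0.0
    endloop
  endfacet
  facet normal 0.0000 0.0000 1.0000
    outer loop
      vertex 18.1 10.3 29.6
      vertex 14.6 16.3 29.6
      vertex 7.9 18.1 29.6
    endloop
  endfacet
  facet normal 0.0000 0.0000 1.0000
    outer loop
      vertex 18.1 10.3 29.6
      vertex 7.9 18.1 29.6
      vertex 1.9 14.6 29.6
    endloop
  endfacet
  facet normal 0.0000 0.0000 1.0000
    outer loop
      vertex 18.1 10.3 29.6
      vertex 1.9 14.6 29.6
      vertex 0.1 7.9 29.6
    endloop
  endfacet
  facet normal 0.0000 0.0000 1.0000
    outer loop
      vertex 18.1 10.3 29.6
      vertex 0.1 7.9 29.6
      vertex 3.6 1.9 29.6
    endloop
  endfacet
  facet normal 0.0000 0.0000 1.0000
    outer loop
      vertex 18.1 10.3 29.6
      vertex 3.6 1.9 29.6
      vertex 10.3 0.1 29.6
    endloop
  endfacet
  facet normal 0.0000 0.0000 1.0000
    outer loop
      vertex 18.1 10.3 29.6
      vertex 10.3 0.1 29.6
      vertex 16.3 3.6 29.6
    endloop
  endfacet
  facet normal 0.8638 0.5039 0.0000
    outer loop
      vertex 18.1 10.3 0.0
      vertex 14.6 16.3 0.0
      vertex 14.6 16.3 29.6
    endloop
  endfacet
  facet normal 0.8638 0.5039 0.0000
    outer loop
      vertex 18.1 10.3 0.0
      vertex 14.6 16.3 29.6
      vertex 18.1 10.3 29.6
    endloop
  endfacet
  facet normal 0.2595 0.9658 0.0000
    outer loop
      vertex 14.6 16.3 0.0
      vertex 7.9 18.1 0.0
      vertex 7.9 18.1 29.6
    endloop
  endfacet
  facet normal 0.2595 0.9658 0.0000
    outer loop
      vertex 14.6 16.3 0.0
      vertex 7.9 18.1 29.6
      vertex 14.6 16.3 29.6
    endloop
  endfacet
  facet normal -0.5039 0.8638 0.0000
    outer loop
      vertex 7.9 18.1 0.0
      vertex 1.9 14.6 0.0
      vertex 1.9 14.6 29.6
    endloop
  endfacet
  facet normal -0.5039 0.8638 0.0000
    outer loop
      vertex 7.9 18.1 0.0
      vertex 1.9 14.6 29.6
      vertex 7.9 18.1 29.6
    endloop
  endfacet
  facet normal -0.9658 0.2595 0.0000
    outer loop
      vertex 1.9 14.6 0.0
      vertex 0.1 7.9 0.0
      vertex 0.1 7.9 29.6
    endloop
  endfacet
  facet normal -0.9658 0.2595 0.0000
    outer loop
      vertex 1.9 14.6 0.0
      vertex 0.1 7.9 29.6
      vertex 1.9 14.6 29.6
    endloop
  endfacet
  facet normal -0.8638 -0.5039 0.0000
    outer loop
      vertex 0.1 7.9 0.0
      vertex 3.6 1.9 0.0
      vertex 3.6 1.9 29.6
    endloop
  endfacet
  facet normal -0.8638 -0.5039 0.0000
    outer loop
      vertex 0.1 7.9 0.0
      vertex 3.6 1.9 29.6
      vertex 0.1 7.9 29.6
    endloop
  endfacet
  facet normal -0.2595 -0.9658 0.0000
    outer loop
      vertex 3.6 1.9 0.0
      vertex 10.3 0.1 0.0
      vertex 10.3 0.1 29.6
    endloop
  endfacet
  facet normal -0.2595 -0.9658 0.0000
    outer loop
      vertex 3.6 1.9 0.0
      vertex 10.3 0.1 29.6
      vertex 3.6 1.9 29.6
    endloop
  endfacet
  facet normal 0.5039 -0.8638 0.0000
    outer loop
      vertex 10.3 0.1 0.0
      vertex 16.3 3.6 0.0
      vertex 16.3 3.6 29.6
    endloop
  endfacet
  facet normal 0.5039 -0.8638 0.0000
    outer loop
      vertex 10.3 0.1 0.0
      vertex 16.3 3.6 29.6
      vertex 10.3 0.1 29.6
    endloop
  endfacet
  facet normal 0.9658 -0.2595 0.0000
    outer loop
      vertex 16.3 3.6 0.0
      vertex 18.1 10.3 0.0
      vertex 18.1 10.3 29.6
    endloop
  endfacet
  facet normal 0.9658 -0.2595 0.0000
    outer loop
      vertex 16.3 3.6 0.0
      vertex 18.1 10.3 29.6
      vertex 16.3 3.6 29.6
    endloop
  endfacet
endsolid part

The G0 Z moves step by Δz≈9.9 mm. Every layer's G1 loop is the same polygon, so the solid is a straight extrusion of it from z=0 to z≈29.6. Closing with flat bottom and top caps and triangulating gives 28 facets — a regular 8-sided prism (a cylinder approximated with 8 flat sides), circumscribed radius ≈ 9.1 mm, height ≈ 29.6 mm.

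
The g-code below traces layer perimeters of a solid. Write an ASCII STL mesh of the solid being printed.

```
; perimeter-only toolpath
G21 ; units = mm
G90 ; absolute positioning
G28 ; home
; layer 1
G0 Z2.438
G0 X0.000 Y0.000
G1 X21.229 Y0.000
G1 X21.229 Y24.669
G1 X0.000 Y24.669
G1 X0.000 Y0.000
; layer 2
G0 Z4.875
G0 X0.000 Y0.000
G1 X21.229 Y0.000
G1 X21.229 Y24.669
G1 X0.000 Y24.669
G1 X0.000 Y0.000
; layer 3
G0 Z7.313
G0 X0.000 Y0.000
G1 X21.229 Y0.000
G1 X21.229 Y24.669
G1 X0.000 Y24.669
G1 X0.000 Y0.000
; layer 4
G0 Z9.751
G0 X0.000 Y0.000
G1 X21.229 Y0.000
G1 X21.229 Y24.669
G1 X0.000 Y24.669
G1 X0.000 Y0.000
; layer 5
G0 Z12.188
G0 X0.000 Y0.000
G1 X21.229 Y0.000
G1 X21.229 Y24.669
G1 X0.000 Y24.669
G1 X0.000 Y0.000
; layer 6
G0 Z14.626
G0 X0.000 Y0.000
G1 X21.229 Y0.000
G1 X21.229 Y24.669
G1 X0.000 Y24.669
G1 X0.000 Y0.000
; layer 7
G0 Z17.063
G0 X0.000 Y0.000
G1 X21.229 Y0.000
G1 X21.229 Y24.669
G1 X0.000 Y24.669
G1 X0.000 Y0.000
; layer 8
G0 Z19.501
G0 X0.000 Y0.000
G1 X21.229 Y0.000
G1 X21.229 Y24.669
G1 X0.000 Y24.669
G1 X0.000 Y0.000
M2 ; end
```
solid part
  facet normal 0.0000 0.0000 -1.0000
    outer loop
      vertex 21.229 24.669 0.000
      vertex 21.229 0.000 0.000
      vertex 0.000 0.000 0.000
    endloop
  endfacet
  facet normal 0.0000 0.0000 -1.0000
    outer loop
      vertex 0.000 24.669 0.000
      vertex 21.229 24.669 0.000
      vertex 0.000 0.000 0.000
    endloop
  endfacet
  facet normal 0.0000 0.0000 1.0000
    outer loop
      vertex 0.000 0.000 19.501
      vertex 21.229 0.000 19.501
      vertex 21.229 24.669 19.501
    endloop
  endfacet
  facet normal 0.0000 0.0000 1.0000
    outer loop
      vertex 0.000 0.000 19.501
      vertex 21.229 24.669 19.501
      vertex 0.000 24.669 19.501
    endloop
  endfacet
  facet normal 0.0000 -1.0000 0.0000
    outer loop
      vertex 0.000 0.000 0.000
      vertex 21.229 0.000 0.000
      vertex 21.229 0.000 19.501
    endloop
  endfacet
  facet normal 0.0000 -1.0000 0.0000
    outer loop
      vertex 0.000 0.000 0.000
      vertex 21.229 0.000 19.501
      vertex 0.000 0.000 19.501
    endloop
  endfacet
  facet normal 0.0000 1.0000 0.0000
    outer loop
      vertex 21.229 24.669 19.501
      vertex 21.229 24.669 0.000
      vertex 0.000 24.669 0.000
    endloop
  endfacet
  facet normal 0.0000 1.0000 0.0000
    outer loop
      vertex 0.000 24.669 19.501
      vertex 21.229 24.669 19.501
      vertex 0.000 24.669 0.000
    endloop
  endfacet
  facet normal -1.0000 0.0000 0.0000
    outer loop
      vertex 0.000 24.669 19.501
      vertex 0.000 24.669 0.000
      vertex 0.000 0.000 0.000
    endloop
  endfacet
  facet normal -1.0000 0.0000 0.0000
    outer loop
      vertex 0.000 0.000 19.501
      vertex 0.000 24.669 19.501
      vertex 0.000 0.000 0.000
    endloop
  endfacet
  facet normal 1.0000 0.0000 0.0000
    outer loop
      vertex 21.229 0.000 0.000
      vertex 21.229 24.669 0.000
      vertex 21.229 24.669 19.501
    endloop
  endfacet
  facet normal 1.0000 0.0000 0.0000
    outer loop
      vertex 21.229 0.000 0.000
      vertex 21.229 24.669 19.501
      vertex 21.229 0.000 19.501
    endloop
  endfacet
endsolid part

The G0 Z moves step by Δz≈2.438 mm. Every layer's G1 loop is the same polygon, so the solid is a straight extrusion of it from z=0 to z≈19.5. Closing with flat bottom and top caps and triangulating gives 12 facets — a rectangular box, roughly 21.2 × 24.7 mm footprint and 19.5 mm tall.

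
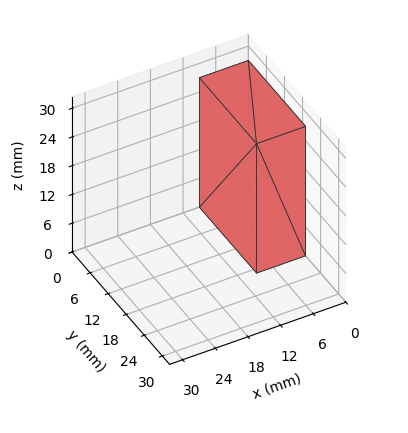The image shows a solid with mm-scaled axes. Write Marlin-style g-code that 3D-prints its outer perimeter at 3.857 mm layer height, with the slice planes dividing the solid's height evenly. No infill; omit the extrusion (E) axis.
Reading the render: the shape is a rectangular box, roughly 9 × 19 mm footprint and 27 mm tall (dimensions read to the nearest mm from the axis ticks). For the g-code, the solid's height is divided into equal slices at the stated Δz and each level perimeter traced with G1 moves after a G0 lift.

; perimeter-only toolpath
G21 ; units = mm
G90 ; absolute positioning
G28 ; home
; layer 1
G0 Z3.857
G0 X0.000 Y0.000
G1 X9.000 Y0.000
G1 X9.000 Y19.000
G1 X0.000 Y19.000
G1 X0.000 Y0.000
; layer 2
G0 Z7.714
G0 X0.000 Y0.000
G1 X9.000 Y0.000
G1 X9.000 Y19.000
G1 X0.000 Y19.000
G1 X0.000 Y0.000
; layer 3
G0 Z11.571
G0 X0.000 Y0.000
G1 X9.000 Y0.000
G1 X9.000 Y19.000
G1 X0.000 Y19.000
G1 X0.000 Y0.000
; layer 4
G0 Z15.429
G0 X0.000 Y0.000
G1 X9.000 Y0.000
G1 X9.000 Y19.000
G1 X0.000 Y19.000
G1 X0.000 Y0.000
; layer 5
G0 Z19.286
G0 X0.000 Y0.000
G1 X9.000 Y0.000
G1 X9.000 Y19.000
G1 X0.000 Y19.000
G1 X0.000 Y0.000
; layer 6
G0 Z23.143
G0 X0.000 Y0.000
G1 X9.000 Y0.000
G1 X9.000 Y19.000
G1 X0.000 Y19.000
G1 X0.000 Y0.000
; layer 7
G0 Z27.000
G0 X0.000 Y0.000
G1 X9.000 Y0.000
G1 X9.000 Y19.000
G1 X0.000 Y19.000
G1 X0.000 Y0.000
M2 ; end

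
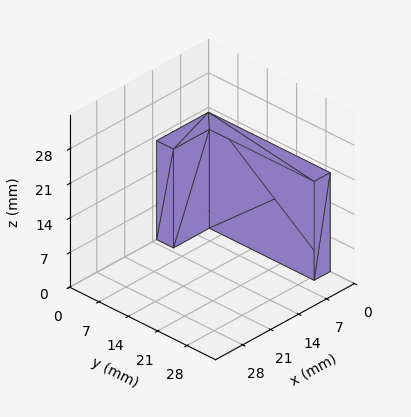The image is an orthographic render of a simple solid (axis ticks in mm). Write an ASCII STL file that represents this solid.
Reading the render: the shape is an L-shaped prism: outer 13 × 29 mm, arm thicknesses ≈ 4 mm (horizontal) and 4 mm (vertical), extruded 20 mm in z (dimensions read to the nearest mm from the axis ticks). For the STL, each face is triangulated and given an outward normal.

solid part
  facet normal 0.0000 0.0000 -1.0000
    outer loop
      vertex 13.000 4.000 0.000
      vertex 13.000 0.000 0.000
      vertex 0.000 0.000 0.000
    endloop
  endfacet
  facet normal 0.0000 0.0000 -1.0000
    outer loop
      vertex 4.000 4.000 0.000
      vertex 13.000 4.000 0.000
      vertex 0.000 0.000 0.000
    endloop
  endfacet
  facet normal 0.0000 0.0000 -1.0000
    outer loop
      vertex 4.000 29.000 0.000
      vertex 4.000 4.000 0.000
      vertex 0.000 0.000 0.000
    endloop
  endfacet
  facet normal 0.0000 0.0000 -1.0000
    outer loop
      vertex 0.000 29.000 0.000
      vertex 4.000 29.000 0.000
      vertex 0.000 0.000 0.000
    endloop
  endfacet
  facet normal 0.0000 0.0000 1.0000
    outer loop
      vertex 0.000 0.000 20.000
      vertex 13.000 0.000 20.000
      vertex 13.000 4.000 20.000
    endloop
  endfacet
  facet normal 0.0000 0.0000 1.0000
    outer loop
      vertex 0.000 0.000 20.000
      vertex 13.000 4.000 20.000
      vertex 4.000 4.000 20.000
    endloop
  endfacet
  facet normal 0.0000 0.0000 1.0000
    outer loop
      vertex 0.000 0.000 20.000
      vertex 4.000 4.000 20.000
      vertex 4.000 29.000 20.000
    endloop
  endfacet
  facet normal 0.0000 0.0000 1.0000
    outer loop
      vertex 0.000 0.000 20.000
      vertex 4.000 29.000 20.000
      vertex 0.000 29.000 20.000
    endloop
  endfacet
  facet normal 0.0000 -1.0000 0.0000
    outer loop
      vertex 0.000 0.000 0.000
      vertex 13.000 0.000 0.000
      vertex 13.000 0.000 20.000
    endloop
  endfacet
  facet normal 0.0000 -1.0000 0.0000
    outer loop
      vertex 0.000 0.000 0.000
      vertex 13.000 0.000 20.000
      vertex 0.000 0.000 20.000
    endloop
  endfacet
  facet normal 1.0000 0.0000 0.0000
    outer loop
      vertex 13.000 0.000 0.000
      vertex 13.000 4.000 0.000
      vertex 13.000 4.000 20.000
    endloop
  endfacet
  facet normal 1.0000 0.0000 0.0000
    outer loop
      vertex 13.000 0.000 0.000
      vertex 13.000 4.000 20.000
      vertex 13.000 0.000 20.000
    endloop
  endfacet
  facet normal 0.0000 1.0000 0.0000
    outer loop
      vertex 13.000 4.000 0.000
      vertex 4.000 4.000 0.000
      vertex 4.000 4.000 20.000
    endloop
  endfacet
  facet normal 0.0000 1.0000 0.0000
    outer loop
      vertex 13.000 4.000 0.000
      vertex 4.000 4.000 20.000
      vertex 13.000 4.000 20.000
    endloop
  endfacet
  facet normal 1.0000 0.0000 0.0000
    outer loop
      vertex 4.000 4.000 0.000
      vertex 4.000 29.000 0.000
      vertex 4.000 29.000 20.000
    endloop
  endfacet
  facet normal 1.0000 0.0000 0.0000
    outer loop
      vertex 4.000 4.000 0.000
      vertex 4.000 29.000 20.000
      vertex 4.000 4.000 20.000
    endloop
  endfacet
  facet normal 0.0000 1.0000 0.0000
    outer loop
      vertex 4.000 29.000 0.000
      vertex 0.000 29.000 0.000
      vertex 0.000 29.000 20.000
    endloop
  endfacet
  facet normal 0.0000 1.0000 0.0000
    outer loop
      vertex 4.000 29.000 0.000
      vertex 0.000 29.000 20.000
      vertex 4.000 29.000 20.000
    endloop
  endfacet
  facet normal -1.0000 0.0000 0.0000
    outer loop
      vertex 0.000 29.000 0.000
      vertex 0.000 0.000 0.000
      vertex 0.000 0.000 20.000
    endloop
  endfacet
  facet normal -1.0000 0.0000 0.0000
    outer loop
      vertex 0.000 29.000 0.000
      vertex 0.000 0.000 20.000
      vertex 0.000 29.000 20.000
    endloop
  endfacet
endsolid part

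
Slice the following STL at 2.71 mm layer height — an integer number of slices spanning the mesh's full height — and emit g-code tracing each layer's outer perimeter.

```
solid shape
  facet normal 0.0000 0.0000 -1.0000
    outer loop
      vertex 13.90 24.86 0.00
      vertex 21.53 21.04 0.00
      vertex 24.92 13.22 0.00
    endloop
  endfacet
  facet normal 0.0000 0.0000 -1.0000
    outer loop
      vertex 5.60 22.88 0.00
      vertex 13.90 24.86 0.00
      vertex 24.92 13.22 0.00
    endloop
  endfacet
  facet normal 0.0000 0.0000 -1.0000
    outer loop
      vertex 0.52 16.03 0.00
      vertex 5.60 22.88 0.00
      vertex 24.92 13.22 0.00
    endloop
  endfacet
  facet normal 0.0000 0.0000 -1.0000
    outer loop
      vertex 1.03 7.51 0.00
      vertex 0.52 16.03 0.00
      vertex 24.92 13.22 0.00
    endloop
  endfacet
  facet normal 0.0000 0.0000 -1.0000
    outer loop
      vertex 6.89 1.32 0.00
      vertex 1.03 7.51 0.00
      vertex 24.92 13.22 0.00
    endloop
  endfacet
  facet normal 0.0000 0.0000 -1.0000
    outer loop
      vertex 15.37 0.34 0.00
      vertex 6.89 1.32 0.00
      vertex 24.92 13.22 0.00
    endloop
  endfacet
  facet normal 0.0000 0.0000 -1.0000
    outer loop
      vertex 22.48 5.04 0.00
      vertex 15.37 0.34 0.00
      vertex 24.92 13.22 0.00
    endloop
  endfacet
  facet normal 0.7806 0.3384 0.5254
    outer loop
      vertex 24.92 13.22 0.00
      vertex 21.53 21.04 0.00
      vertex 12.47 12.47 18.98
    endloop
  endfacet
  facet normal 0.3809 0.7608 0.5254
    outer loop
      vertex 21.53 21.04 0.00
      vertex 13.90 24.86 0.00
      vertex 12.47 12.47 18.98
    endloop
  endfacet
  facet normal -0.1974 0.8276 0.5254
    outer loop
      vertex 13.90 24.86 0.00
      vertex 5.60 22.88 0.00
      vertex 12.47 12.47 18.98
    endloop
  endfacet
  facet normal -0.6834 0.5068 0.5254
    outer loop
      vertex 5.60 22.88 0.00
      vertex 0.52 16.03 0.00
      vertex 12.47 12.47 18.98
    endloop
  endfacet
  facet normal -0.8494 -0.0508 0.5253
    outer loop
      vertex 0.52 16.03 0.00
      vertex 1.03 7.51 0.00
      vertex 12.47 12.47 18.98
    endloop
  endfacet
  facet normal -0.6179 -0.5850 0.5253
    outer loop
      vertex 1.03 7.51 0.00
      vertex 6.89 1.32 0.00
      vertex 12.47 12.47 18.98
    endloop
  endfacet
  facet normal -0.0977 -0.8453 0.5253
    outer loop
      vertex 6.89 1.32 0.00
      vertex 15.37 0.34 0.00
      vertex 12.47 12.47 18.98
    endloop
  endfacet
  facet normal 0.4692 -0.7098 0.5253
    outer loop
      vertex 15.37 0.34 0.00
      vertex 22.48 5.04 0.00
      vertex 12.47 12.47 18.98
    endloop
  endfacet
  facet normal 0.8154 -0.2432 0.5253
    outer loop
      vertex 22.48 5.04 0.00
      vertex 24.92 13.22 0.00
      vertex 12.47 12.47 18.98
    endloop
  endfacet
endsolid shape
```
; perimeter-only toolpath
G21 ; units = mm
G90 ; absolute positioning
G28 ; home
; layer 1
G0 Z2.71
G0 X23.14 Y13.11
G1 X20.24 Y19.82
G1 X13.70 Y23.09
G1 X6.58 Y21.39
G1 X2.23 Y15.52
G1 X2.66 Y8.22
G1 X7.69 Y2.91
G1 X14.96 Y2.07
G1 X21.05 Y6.10
G1 X23.14 Y13.11
; layer 2
G0 Z5.42
G0 X21.36 Y13.01
G1 X18.94 Y18.59
G1 X13.49 Y21.32
G1 X7.56 Y19.91
G1 X3.93 Y15.01
G1 X4.30 Y8.93
G1 X8.48 Y4.51
G1 X14.54 Y3.81
G1 X19.62 Y7.16
G1 X21.36 Y13.01
; layer 3
G0 Z8.13
G0 X19.58 Y12.90
G1 X17.65 Y17.37
G1 X13.29 Y19.55
G1 X8.54 Y18.42
G1 X5.64 Y14.50
G1 X5.93 Y9.64
G1 X9.28 Y6.10
G1 X14.13 Y5.54
G1 X18.19 Y8.22
G1 X19.58 Y12.90
; layer 4
G0 Z10.85
G0 X17.81 Y12.79
G1 X16.35 Y16.14
G1 X13.08 Y17.78
G1 X9.53 Y16.93
G1 X7.35 Y14.00
G1 X7.57 Y10.34
G1 X10.08 Y7.69
G1 X13.71 Y7.27
G1 X16.76 Y9.29
G1 X17.81 Y12.79
; layer 5
G0 Z13.56
G0 X16.03 Y12.68
G1 X15.06 Y14.92
G1 X12.88 Y16.01
G1 X10.51 Y15.44
G1 X9.06 Y13.49
G1 X9.20 Y11.05
G1 X10.88 Y9.28
G1 X13.30 Y9.00
G1 X15.33 Y10.35
G1 X16.03 Y12.68
; layer 6
G0 Z16.27
G0 X14.25 Y12.58
G1 X13.76 Y13.69
G1 X12.67 Y14.24
G1 X11.49 Y13.96
G1 X10.76 Y12.98
G1 X10.84 Y11.76
G1 X11.67 Y10.88
G1 X12.88 Y10.74
G1 X13.90 Y11.41
G1 X14.25 Y12.58
M2 ; end

The solid is a regular 9-sided pyramid, base circumscribed radius ≈ 12.5 mm, apex at z ≈ 19 mm. Slicing at Δz = 2.71 mm — 7 equal slices spanning the solid's height, so layer i sits at z = i·h/7 — gives 6 non-empty perimeters. Each is a 9-segment closed polygon; G0 lifts to the layer z and rapids to the start vertex, then G1 traces the edges. The cross-section shrinks linearly with z (the slice at the apex is degenerate and omitted).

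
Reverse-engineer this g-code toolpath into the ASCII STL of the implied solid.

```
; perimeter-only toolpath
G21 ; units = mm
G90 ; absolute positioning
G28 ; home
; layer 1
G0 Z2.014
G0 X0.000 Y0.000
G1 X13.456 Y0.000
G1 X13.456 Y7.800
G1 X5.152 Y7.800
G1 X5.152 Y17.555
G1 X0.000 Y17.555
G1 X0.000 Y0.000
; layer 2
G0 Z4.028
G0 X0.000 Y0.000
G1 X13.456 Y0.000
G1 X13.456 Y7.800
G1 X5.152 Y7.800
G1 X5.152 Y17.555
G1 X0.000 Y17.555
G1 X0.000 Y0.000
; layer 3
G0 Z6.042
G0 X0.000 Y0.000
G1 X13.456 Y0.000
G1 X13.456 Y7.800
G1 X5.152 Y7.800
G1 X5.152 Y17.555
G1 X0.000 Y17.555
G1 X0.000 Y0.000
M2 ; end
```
solid part
  facet normal 0.0000 0.0000 -1.0000
    outer loop
      vertex 13.456 7.800 0.000
      vertex 13.456 0.000 0.000
      vertex 0.000 0.000 0.000
    endloop
  endfacet
  facet normal 0.0000 0.0000 -1.0000
    outer loop
      vertex 5.152 7.800 0.000
      vertex 13.456 7.800 0.000
      vertex 0.000 0.000 0.000
    endloop
  endfacet
  facet normal 0.0000 0.0000 -1.0000
    outer loop
      vertex 5.152 17.555 0.000
      vertex 5.152 7.800 0.000
      vertex 0.000 0.000 0.000
    endloop
  endfacet
  facet normal 0.0000 0.0000 -1.0000
    outer loop
      vertex 0.000 17.555 0.000
      vertex 5.152 17.555 0.000
      vertex 0.000 0.000 0.000
    endloop
  endfacet
  facet normal 0.0000 0.0000 1.0000
    outer loop
      vertex 0.000 0.000 6.042
      vertex 13.456 0.000 6.042
      vertex 13.456 7.800 6.042
    endloop
  endfacet
  facet normal 0.0000 0.0000 1.0000
    outer loop
      vertex 0.000 0.000 6.042
      vertex 13.456 7.800 6.042
      vertex 5.152 7.800 6.042
    endloop
  endfacet
  facet normal 0.0000 0.0000 1.0000
    outer loop
      vertex 0.000 0.000 6.042
      vertex 5.152 7.800 6.042
      vertex 5.152 17.555 6.042
    endloop
  endfacet
  facet normal 0.0000 0.0000 1.0000
    outer loop
      vertex 0.000 0.000 6.042
      vertex 5.152 17.555 6.042
      vertex 0.000 17.555 6.042
    endloop
  endfacet
  facet normal 0.0000 -1.0000 0.0000
    outer loop
      vertex 0.000 0.000 0.000
      vertex 13.456 0.000 0.000
      vertex 13.456 0.000 6.042
    endloop
  endfacet
  facet normal 0.0000 -1.0000 0.0000
    outer loop
      vertex 0.000 0.000 0.000
      vertex 13.456 0.000 6.042
      vertex 0.000 0.000 6.042
    endloop
  endfacet
  facet normal 1.0000 0.0000 0.0000
    outer loop
      vertex 13.456 0.000 0.000
      vertex 13.456 7.800 0.000
      vertex 13.456 7.800 6.042
    endloop
  endfacet
  facet normal 1.0000 0.0000 0.0000
    outer loop
      vertex 13.456 0.000 0.000
      vertex 13.456 7.800 6.042
      vertex 13.456 0.000 6.042
    endloop
  endfacet
  facet normal 0.0000 1.0000 0.0000
    outer loop
      vertex 13.456 7.800 0.000
      vertex 5.152 7.800 0.000
      vertex 5.152 7.800 6.042
    endloop
  endfacet
  facet normal 0.0000 1.0000 0.0000
    outer loop
      vertex 13.456 7.800 0.000
      vertex 5.152 7.800 6.042
      vertex 13.456 7.800 6.042
    endloop
  endfacet
  facet normal 1.0000 0.0000 0.0000
    outer loop
      vertex 5.152 7.800 0.000
      vertex 5.152 17.555 0.000
      vertex 5.152 17.555 6.042
    endloop
  endfacet
  facet normal 1.0000 0.0000 0.0000
    outer loop
      vertex 5.152 7.800 0.000
      vertex 5.152 17.555 6.042
      vertex 5.152 7.800 6.042
    endloop
  endfacet
  facet normal 0.0000 1.0000 0.0000
    outer loop
      vertex 5.152 17.555 0.000
      vertex 0.000 17.555 0.000
      vertex 0.000 17.555 6.042
    endloop
  endfacet
  facet normal 0.0000 1.0000 0.0000
    outer loop
      vertex 5.152 17.555 0.000
      vertex 0.000 17.555 6.042
      vertex 5.152 17.555 6.042
    endloop
  endfacet
  facet normal -1.0000 0.0000 0.0000
    outer loop
      vertex 0.000 17.555 0.000
      vertex 0.000 0.000 0.000
      vertex 0.000 0.000 6.042
    endloop
  endfacet
  facet normal -1.0000 0.0000 0.0000
    outer loop
      vertex 0.000 17.555 0.000
      vertex 0.000 0.000 6.042
      vertex 0.000 17.555 6.042
    endloop
  endfacet
endsolid part

The G0 Z moves step by Δz≈2.014 mm. Every layer's G1 loop is the same polygon, so the solid is a straight extrusion of it from z=0 to z≈6.04. Closing with flat bottom and top caps and triangulating gives 20 facets — an L-shaped prism: outer 13.5 × 17.6 mm, arm thicknesses ≈ 7.8 mm (horizontal) and 5.15 mm (vertical), extruded 6.04 mm in z.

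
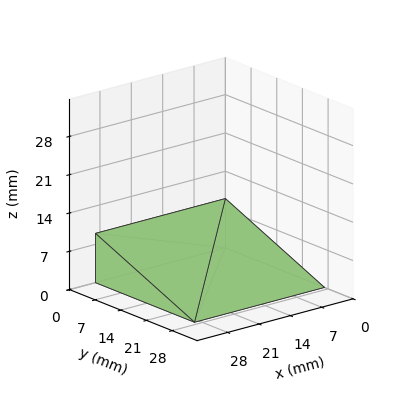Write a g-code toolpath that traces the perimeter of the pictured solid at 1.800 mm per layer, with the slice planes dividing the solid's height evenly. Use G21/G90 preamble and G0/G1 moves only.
Reading the render: the shape is a wedge (ramp): 29 × 27 mm base, rising to 9 mm along the y=0 edge and sloping linearly to z=0 at y=27 (dimensions read to the nearest mm from the axis ticks). For the g-code, the solid's height is divided into equal slices at the stated Δz and each level perimeter traced with G1 moves after a G0 lift.

; perimeter-only toolpath
G21 ; units = mm
G90 ; absolute positioning
G28 ; home
; layer 1
G0 Z1.800
G0 X0.000 Y0.000
G1 X29.000 Y0.000
G1 X29.000 Y21.600
G1 X0.000 Y21.600
G1 X0.000 Y0.000
; layer 2
G0 Z3.600
G0 X0.000 Y0.000
G1 X29.000 Y0.000
G1 X29.000 Y16.200
G1 X0.000 Y16.200
G1 X0.000 Y0.000
; layer 3
G0 Z5.400
G0 X0.000 Y0.000
G1 X29.000 Y0.000
G1 X29.000 Y10.800
G1 X0.000 Y10.800
G1 X0.000 Y0.000
; layer 4
G0 Z7.200
G0 X0.000 Y0.000
G1 X29.000 Y0.000
G1 X29.000 Y5.400
G1 X0.000 Y5.400
G1 X0.000 Y0.000
M2 ; end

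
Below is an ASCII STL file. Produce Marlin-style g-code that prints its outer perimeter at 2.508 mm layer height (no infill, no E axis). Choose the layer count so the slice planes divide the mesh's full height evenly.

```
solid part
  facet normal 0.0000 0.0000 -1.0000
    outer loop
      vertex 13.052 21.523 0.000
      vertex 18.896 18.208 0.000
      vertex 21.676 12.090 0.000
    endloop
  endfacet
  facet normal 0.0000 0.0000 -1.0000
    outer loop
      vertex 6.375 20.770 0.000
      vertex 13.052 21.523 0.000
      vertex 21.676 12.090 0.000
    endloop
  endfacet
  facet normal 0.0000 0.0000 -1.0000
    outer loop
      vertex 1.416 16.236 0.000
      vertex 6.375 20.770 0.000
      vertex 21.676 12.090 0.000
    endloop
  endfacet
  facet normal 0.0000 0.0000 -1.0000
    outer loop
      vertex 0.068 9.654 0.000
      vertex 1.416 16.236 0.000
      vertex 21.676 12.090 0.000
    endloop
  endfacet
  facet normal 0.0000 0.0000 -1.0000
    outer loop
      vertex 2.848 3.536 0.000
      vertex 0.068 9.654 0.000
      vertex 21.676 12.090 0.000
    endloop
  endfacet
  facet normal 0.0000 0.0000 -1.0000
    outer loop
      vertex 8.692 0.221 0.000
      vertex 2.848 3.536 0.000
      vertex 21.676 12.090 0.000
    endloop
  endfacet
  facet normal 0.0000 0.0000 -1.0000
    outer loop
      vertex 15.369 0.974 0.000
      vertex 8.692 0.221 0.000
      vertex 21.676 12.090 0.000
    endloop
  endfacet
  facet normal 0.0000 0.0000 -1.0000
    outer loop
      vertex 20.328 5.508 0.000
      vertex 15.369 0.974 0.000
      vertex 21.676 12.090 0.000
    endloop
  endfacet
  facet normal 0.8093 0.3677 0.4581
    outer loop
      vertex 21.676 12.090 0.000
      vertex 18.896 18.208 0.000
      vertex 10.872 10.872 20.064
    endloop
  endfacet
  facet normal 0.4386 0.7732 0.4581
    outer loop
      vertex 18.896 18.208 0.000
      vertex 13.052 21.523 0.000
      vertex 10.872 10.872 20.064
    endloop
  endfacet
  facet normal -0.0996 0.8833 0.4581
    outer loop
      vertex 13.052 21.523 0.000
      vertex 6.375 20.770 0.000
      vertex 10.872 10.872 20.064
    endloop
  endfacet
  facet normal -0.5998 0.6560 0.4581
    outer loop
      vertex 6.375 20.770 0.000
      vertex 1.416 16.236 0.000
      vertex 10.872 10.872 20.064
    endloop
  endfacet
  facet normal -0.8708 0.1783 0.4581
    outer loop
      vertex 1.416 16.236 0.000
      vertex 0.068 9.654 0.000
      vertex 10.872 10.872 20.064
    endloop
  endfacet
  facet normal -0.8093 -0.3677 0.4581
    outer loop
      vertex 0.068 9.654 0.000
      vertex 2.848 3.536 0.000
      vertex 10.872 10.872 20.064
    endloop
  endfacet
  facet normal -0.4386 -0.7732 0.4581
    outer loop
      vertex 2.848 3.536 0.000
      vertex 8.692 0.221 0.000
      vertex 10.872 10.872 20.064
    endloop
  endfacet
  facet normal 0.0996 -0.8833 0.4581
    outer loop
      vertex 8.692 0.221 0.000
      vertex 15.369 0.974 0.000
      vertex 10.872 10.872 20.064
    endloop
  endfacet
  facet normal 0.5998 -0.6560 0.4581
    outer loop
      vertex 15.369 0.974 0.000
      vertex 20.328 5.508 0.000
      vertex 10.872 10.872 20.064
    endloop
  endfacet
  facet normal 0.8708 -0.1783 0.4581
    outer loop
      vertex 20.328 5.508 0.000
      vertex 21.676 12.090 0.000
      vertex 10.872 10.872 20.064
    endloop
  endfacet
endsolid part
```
; perimeter-only toolpath
G21 ; units = mm
G90 ; absolute positioning
G28 ; home
; layer 1
G0 Z2.508
G0 X20.325 Y11.938
G1 X17.893 Y17.291
G1 X12.780 Y20.192
G1 X6.937 Y19.533
G1 X2.598 Y15.566
G1 X1.419 Y9.806
G1 X3.851 Y4.453
G1 X8.965 Y1.552
G1 X14.807 Y2.211
G1 X19.146 Y6.178
G1 X20.325 Y11.938
; layer 2
G0 Z5.016
G0 X18.975 Y11.785
G1 X16.890 Y16.374
G1 X12.507 Y18.860
G1 X7.499 Y18.296
G1 X3.780 Y14.895
G1 X2.769 Y9.959
G1 X4.854 Y5.370
G1 X9.237 Y2.884
G1 X14.245 Y3.449
G1 X17.964 Y6.849
G1 X18.975 Y11.785
; layer 3
G0 Z7.524
G0 X17.624 Y11.633
G1 X15.887 Y15.457
G1 X12.234 Y17.529
G1 X8.061 Y17.058
G1 X4.962 Y14.225
G1 X4.120 Y10.111
G1 X5.857 Y6.287
G1 X9.509 Y4.215
G1 X13.683 Y4.686
G1 X16.782 Y7.519
G1 X17.624 Y11.633
; layer 4
G0 Z10.032
G0 X16.274 Y11.481
G1 X14.884 Y14.540
G1 X11.962 Y16.197
G1 X8.623 Y15.821
G1 X6.144 Y13.554
G1 X5.470 Y10.263
G1 X6.860 Y7.204
G1 X9.782 Y5.546
G1 X13.120 Y5.923
G1 X15.600 Y8.190
G1 X16.274 Y11.481
; layer 5
G0 Z12.540
G0 X14.923 Y11.329
G1 X13.881 Y13.623
G1 X11.689 Y14.866
G1 X9.186 Y14.584
G1 X7.326 Y12.883
G1 X6.821 Y10.415
G1 X7.863 Y8.121
G1 X10.055 Y6.878
G1 X12.558 Y7.160
G1 X14.418 Y8.861
G1 X14.923 Y11.329
; layer 6
G0 Z15.048
G0 X13.573 Y11.177
G1 X12.878 Y12.706
G1 X11.417 Y13.535
G1 X9.748 Y13.346
G1 X8.508 Y12.213
G1 X8.171 Y10.567
G1 X8.866 Y9.038
G1 X10.327 Y8.209
G1 X11.996 Y8.397
G1 X13.236 Y9.531
G1 X13.573 Y11.177
; layer 7
G0 Z17.556
G0 X12.223 Y11.024
G1 X11.875 Y11.789
G1 X11.145 Y12.203
G1 X10.310 Y12.109
G1 X9.690 Y11.543
G1 X9.521 Y10.720
G1 X9.869 Y9.955
G1 X10.599 Y9.541
G1 X11.434 Y9.635
G1 X12.054 Y10.201
G1 X12.223 Y11.024
M2 ; end

The solid is a regular 10-sided pyramid, base circumscribed radius ≈ 10.9 mm, apex at z ≈ 20.1 mm. Slicing at Δz = 2.508 mm — 8 equal slices spanning the solid's height, so layer i sits at z = i·h/8 — gives 7 non-empty perimeters. Each is a 10-segment closed polygon; G0 lifts to the layer z and rapids to the start vertex, then G1 traces the edges. The cross-section shrinks linearly with z (the slice at the apex is degenerate and omitted).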